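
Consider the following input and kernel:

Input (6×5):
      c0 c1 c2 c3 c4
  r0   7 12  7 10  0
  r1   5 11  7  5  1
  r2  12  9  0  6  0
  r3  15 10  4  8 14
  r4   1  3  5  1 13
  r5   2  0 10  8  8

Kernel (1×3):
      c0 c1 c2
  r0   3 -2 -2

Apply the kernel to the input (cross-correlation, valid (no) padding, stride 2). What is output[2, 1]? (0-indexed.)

-13

The receptive field on the input at this output position is [5 1 13]. Elementwise product with the kernel and sum: 5·3 + 1·-2 + 13·-2.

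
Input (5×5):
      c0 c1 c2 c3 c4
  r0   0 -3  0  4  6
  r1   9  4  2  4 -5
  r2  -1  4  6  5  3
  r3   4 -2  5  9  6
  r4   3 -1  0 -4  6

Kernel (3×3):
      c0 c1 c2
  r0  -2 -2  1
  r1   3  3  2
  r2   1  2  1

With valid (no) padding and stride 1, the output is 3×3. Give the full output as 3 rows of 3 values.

Output[0,0]: The receptive field on the input at this output position is [0 -3 0 / 9 4 2 / -1 4 6]. Elementwise product with the kernel and sum: 0·-2 + -3·-2 + 0·1 + 9·3 + 4·3 + 2·2 + -1·1 + 4·2 + 6·1.
Output[0,1]: The receptive field on the input at this output position is [-3 0 4 / 4 2 4 / 4 6 5]. Elementwise product with the kernel and sum: -3·-2 + 0·-2 + 4·1 + 4·3 + 2·3 + 4·2 + 4·1 + 6·2 + 5·1.

62 57 25
2 49 51
17 7 33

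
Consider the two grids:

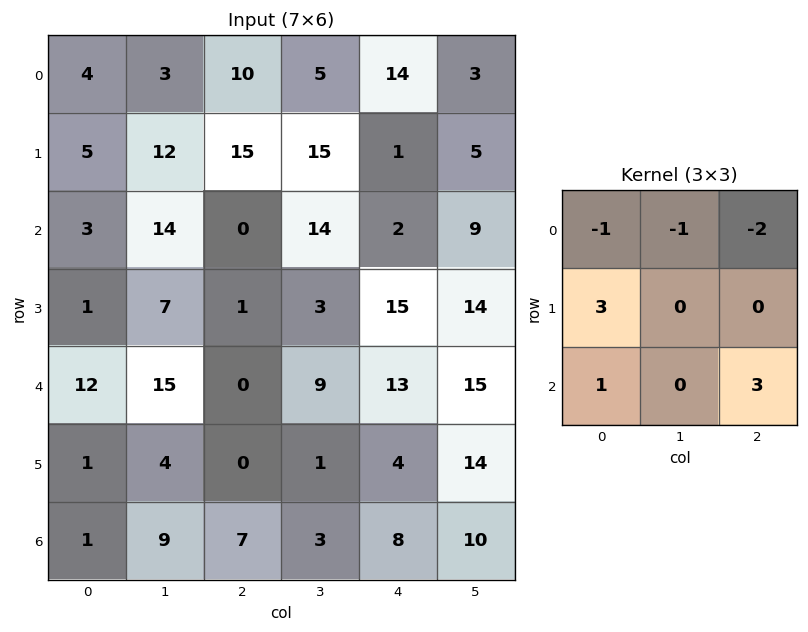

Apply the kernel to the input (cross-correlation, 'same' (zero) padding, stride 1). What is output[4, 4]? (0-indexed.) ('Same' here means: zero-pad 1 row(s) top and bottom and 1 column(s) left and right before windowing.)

The receptive field on the zero-padded input at this output position is [3 15 14 / 9 13 15 / 1 4 14]. Elementwise product with the kernel and sum: 3·-1 + 15·-1 + 14·-2 + 9·3 + 1·1 + 14·3.

24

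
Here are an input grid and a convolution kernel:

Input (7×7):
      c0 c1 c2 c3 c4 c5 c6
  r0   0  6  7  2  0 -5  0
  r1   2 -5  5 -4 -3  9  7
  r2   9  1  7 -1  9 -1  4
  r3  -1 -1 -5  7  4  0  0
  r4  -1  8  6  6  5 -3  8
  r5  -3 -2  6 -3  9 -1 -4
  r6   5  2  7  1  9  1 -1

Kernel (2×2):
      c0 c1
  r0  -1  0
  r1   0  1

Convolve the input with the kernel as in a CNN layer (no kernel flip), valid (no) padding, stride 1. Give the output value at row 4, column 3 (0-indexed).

The receptive field on the input at this output position is [6 5 / -3 9]. Elementwise product with the kernel and sum: 6·-1 + 9·1.

3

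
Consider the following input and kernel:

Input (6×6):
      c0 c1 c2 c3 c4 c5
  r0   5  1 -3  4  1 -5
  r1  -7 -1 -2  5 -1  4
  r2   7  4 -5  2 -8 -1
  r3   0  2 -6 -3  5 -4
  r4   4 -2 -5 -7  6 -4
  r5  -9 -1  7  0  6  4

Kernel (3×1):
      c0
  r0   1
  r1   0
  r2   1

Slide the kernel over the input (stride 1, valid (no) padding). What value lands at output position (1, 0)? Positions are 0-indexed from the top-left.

The receptive field on the input at this output position is [-7 / 7 / 0]. Elementwise product with the kernel and sum: -7·1 + 0·1.

-7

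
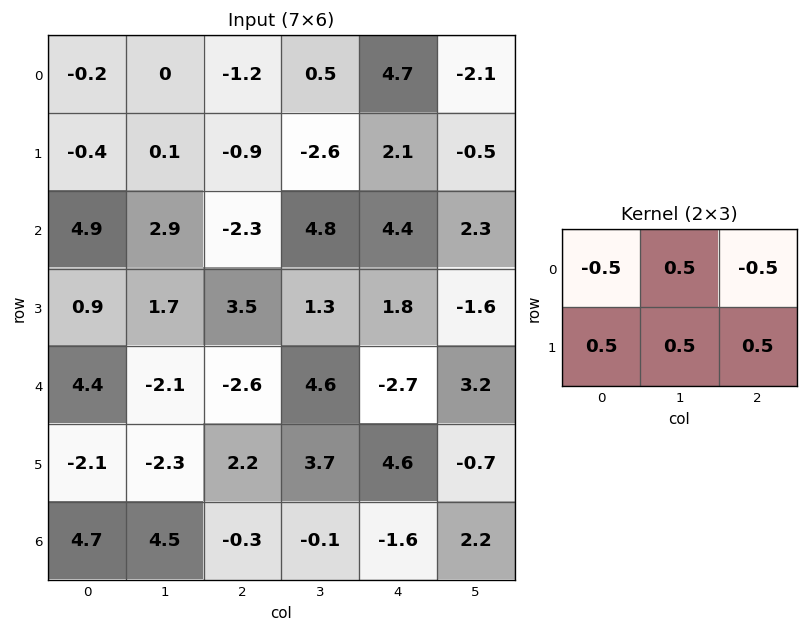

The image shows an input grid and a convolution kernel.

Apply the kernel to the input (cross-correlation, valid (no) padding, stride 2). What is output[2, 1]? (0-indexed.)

10.2

The receptive field on the input at this output position is [-2.6 4.6 -2.7 / 2.2 3.7 4.6]. Elementwise product with the kernel and sum: -2.6·-0.5 + 4.6·0.5 + -2.7·-0.5 + 2.2·0.5 + 3.7·0.5 + 4.6·0.5.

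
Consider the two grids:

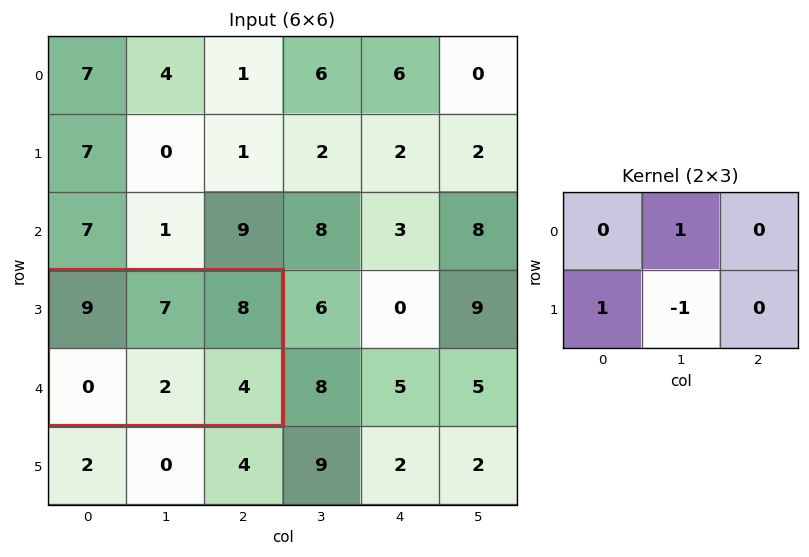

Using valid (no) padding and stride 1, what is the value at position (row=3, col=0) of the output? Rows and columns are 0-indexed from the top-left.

5

The receptive field on the input at this output position is [9 7 8 / 0 2 4]. Elementwise product with the kernel and sum: 7·1 + 0·1 + 2·-1.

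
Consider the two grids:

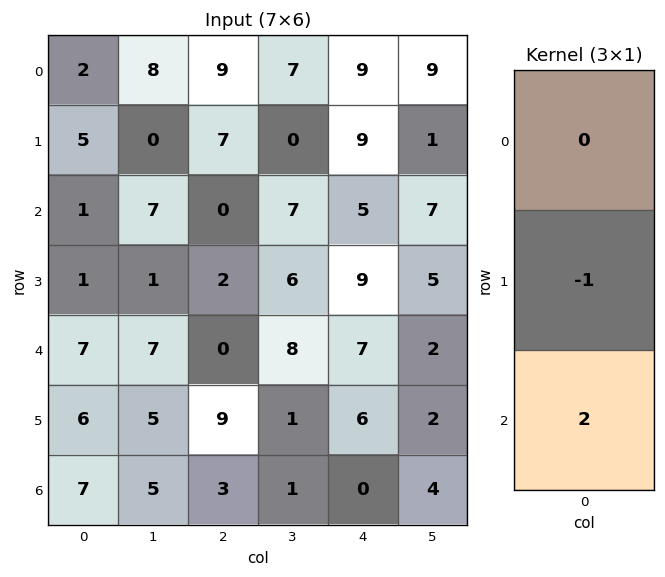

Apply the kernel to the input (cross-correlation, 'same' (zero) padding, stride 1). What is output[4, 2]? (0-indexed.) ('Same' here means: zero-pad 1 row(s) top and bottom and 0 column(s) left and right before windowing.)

The receptive field on the zero-padded input at this output position is [2 / 0 / 9]. Elementwise product with the kernel and sum: 0·-1 + 9·2.

18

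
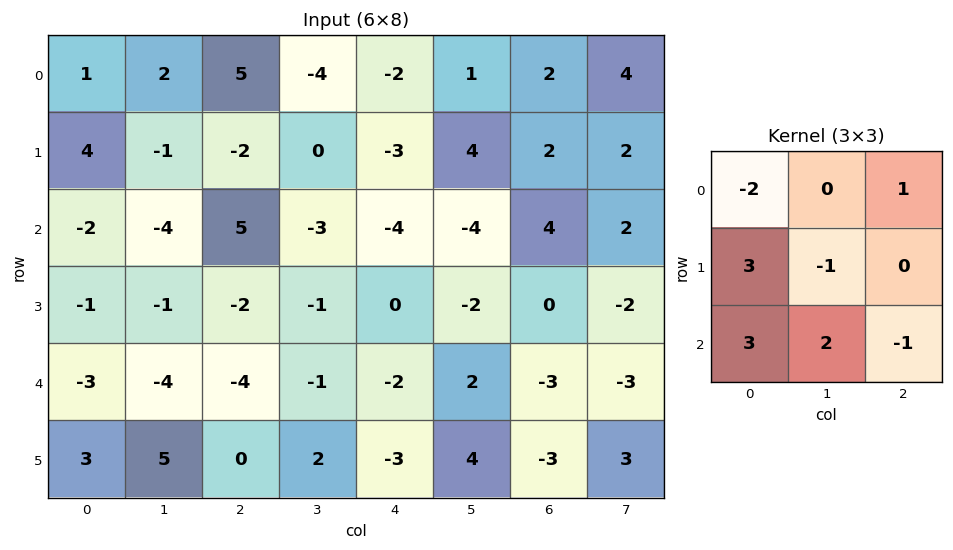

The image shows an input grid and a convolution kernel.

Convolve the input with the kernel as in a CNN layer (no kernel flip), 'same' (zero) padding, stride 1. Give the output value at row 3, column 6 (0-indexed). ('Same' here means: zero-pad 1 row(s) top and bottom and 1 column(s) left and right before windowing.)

The receptive field on the zero-padded input at this output position is [-4 4 2 / -2 0 -2 / 2 -3 -3]. Elementwise product with the kernel and sum: -4·-2 + 2·1 + -2·3 + 0·-1 + 2·3 + -3·2 + -3·-1.

7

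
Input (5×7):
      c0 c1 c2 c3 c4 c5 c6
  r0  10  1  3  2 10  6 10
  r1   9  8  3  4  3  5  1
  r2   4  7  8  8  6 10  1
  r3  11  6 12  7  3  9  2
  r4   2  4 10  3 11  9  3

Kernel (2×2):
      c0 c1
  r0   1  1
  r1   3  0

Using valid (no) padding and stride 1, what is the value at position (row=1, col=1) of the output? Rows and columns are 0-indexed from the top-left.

The receptive field on the input at this output position is [8 3 / 7 8]. Elementwise product with the kernel and sum: 8·1 + 3·1 + 7·3.

32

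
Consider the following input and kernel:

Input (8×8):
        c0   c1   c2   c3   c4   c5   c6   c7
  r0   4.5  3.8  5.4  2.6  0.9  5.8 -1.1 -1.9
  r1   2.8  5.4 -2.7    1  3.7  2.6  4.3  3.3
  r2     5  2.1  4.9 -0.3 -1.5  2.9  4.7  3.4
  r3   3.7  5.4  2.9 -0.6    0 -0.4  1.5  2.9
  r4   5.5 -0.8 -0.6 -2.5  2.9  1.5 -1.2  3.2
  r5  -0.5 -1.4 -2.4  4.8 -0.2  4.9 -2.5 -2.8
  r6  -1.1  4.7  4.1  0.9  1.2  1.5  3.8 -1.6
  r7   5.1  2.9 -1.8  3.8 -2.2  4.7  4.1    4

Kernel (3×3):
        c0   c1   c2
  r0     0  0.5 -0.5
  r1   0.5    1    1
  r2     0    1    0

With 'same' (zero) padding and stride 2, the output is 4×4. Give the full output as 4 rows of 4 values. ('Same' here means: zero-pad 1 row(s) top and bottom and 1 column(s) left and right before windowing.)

11.1 7.2 11.7 4.2
9.5 6.7 1.8 11.55
3.35 -4.15 3.15 -0.45
9.15 1.95 -1.6 7.2

Output[0,0]: The receptive field on the zero-padded input at this output position is [0 0 0 / 0 4.5 3.8 / 0 2.8 5.4]. Elementwise product with the kernel and sum: 0·0.5 + 0·-0.5 + 0·0.5 + 4.5·1 + 3.8·1 + 2.8·1.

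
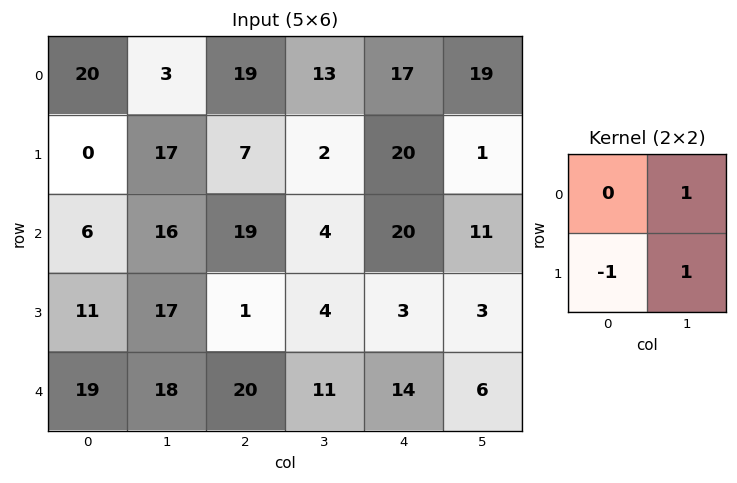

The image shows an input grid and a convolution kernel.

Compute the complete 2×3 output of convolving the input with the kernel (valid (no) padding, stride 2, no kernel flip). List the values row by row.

20 8 0
22 7 11

Output[0,0]: The receptive field on the input at this output position is [20 3 / 0 17]. Elementwise product with the kernel and sum: 3·1 + 0·-1 + 17·1.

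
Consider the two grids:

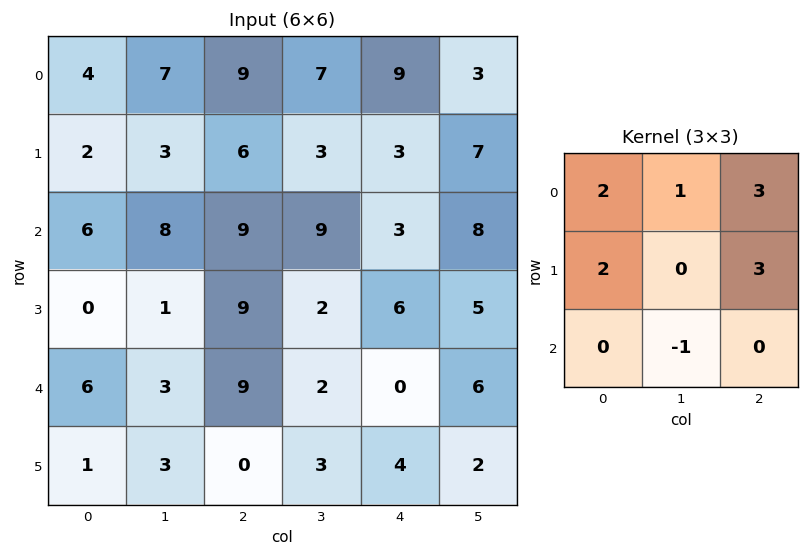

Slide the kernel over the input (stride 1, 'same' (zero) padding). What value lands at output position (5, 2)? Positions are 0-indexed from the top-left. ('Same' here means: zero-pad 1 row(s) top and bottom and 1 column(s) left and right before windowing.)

36

The receptive field on the zero-padded input at this output position is [3 9 2 / 3 0 3 / 0 0 0]. Elementwise product with the kernel and sum: 3·2 + 9·1 + 2·3 + 3·2 + 3·3 + 0·-1.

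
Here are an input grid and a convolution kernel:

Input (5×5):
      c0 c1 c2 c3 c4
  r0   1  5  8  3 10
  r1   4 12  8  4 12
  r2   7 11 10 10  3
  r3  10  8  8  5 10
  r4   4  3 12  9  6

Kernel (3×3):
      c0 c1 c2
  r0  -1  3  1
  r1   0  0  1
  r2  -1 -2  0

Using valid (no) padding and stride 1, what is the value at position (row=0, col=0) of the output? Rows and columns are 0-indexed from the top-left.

The receptive field on the input at this output position is [1 5 8 / 4 12 8 / 7 11 10]. Elementwise product with the kernel and sum: 1·-1 + 5·3 + 8·1 + 8·1 + 7·-1 + 11·-2.

1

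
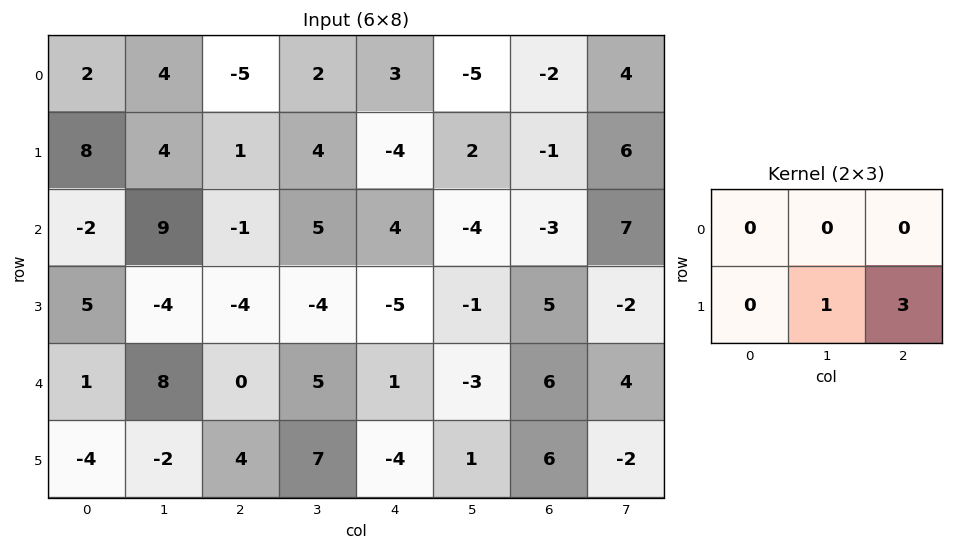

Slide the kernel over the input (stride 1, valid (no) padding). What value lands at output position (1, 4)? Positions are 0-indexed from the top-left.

The receptive field on the input at this output position is [-4 2 -1 / 4 -4 -3]. Elementwise product with the kernel and sum: -4·1 + -3·3.

-13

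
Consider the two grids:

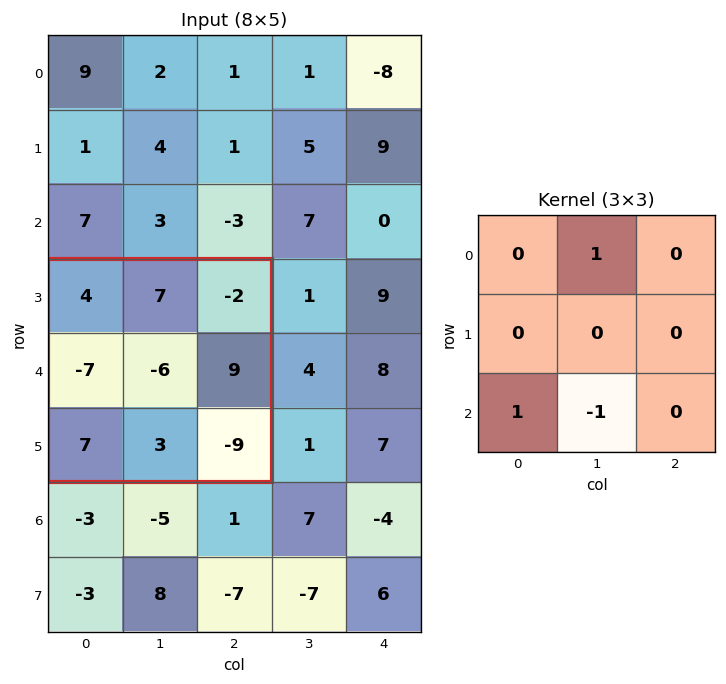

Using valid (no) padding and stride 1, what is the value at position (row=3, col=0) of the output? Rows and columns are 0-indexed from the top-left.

11

The receptive field on the input at this output position is [4 7 -2 / -7 -6 9 / 7 3 -9]. Elementwise product with the kernel and sum: 7·1 + 7·1 + 3·-1.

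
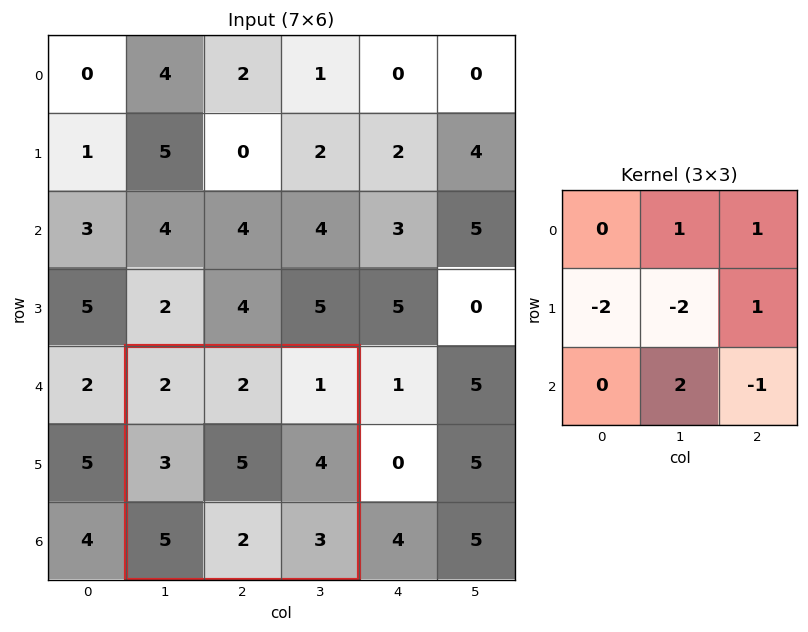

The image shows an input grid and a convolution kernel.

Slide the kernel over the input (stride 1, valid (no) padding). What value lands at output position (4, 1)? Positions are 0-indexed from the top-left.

-8

The receptive field on the input at this output position is [2 2 1 / 3 5 4 / 5 2 3]. Elementwise product with the kernel and sum: 2·1 + 1·1 + 3·-2 + 5·-2 + 4·1 + 2·2 + 3·-1.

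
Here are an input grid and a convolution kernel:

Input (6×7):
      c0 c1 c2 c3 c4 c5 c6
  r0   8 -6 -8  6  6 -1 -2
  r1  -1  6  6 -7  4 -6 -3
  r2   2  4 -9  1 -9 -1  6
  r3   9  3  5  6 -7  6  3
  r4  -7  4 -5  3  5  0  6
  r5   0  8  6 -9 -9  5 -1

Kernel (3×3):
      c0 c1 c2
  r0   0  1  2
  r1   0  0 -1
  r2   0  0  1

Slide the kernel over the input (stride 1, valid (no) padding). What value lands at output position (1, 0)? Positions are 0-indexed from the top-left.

The receptive field on the input at this output position is [-1 6 6 / 2 4 -9 / 9 3 5]. Elementwise product with the kernel and sum: 6·1 + 6·2 + -9·-1 + 5·1.

32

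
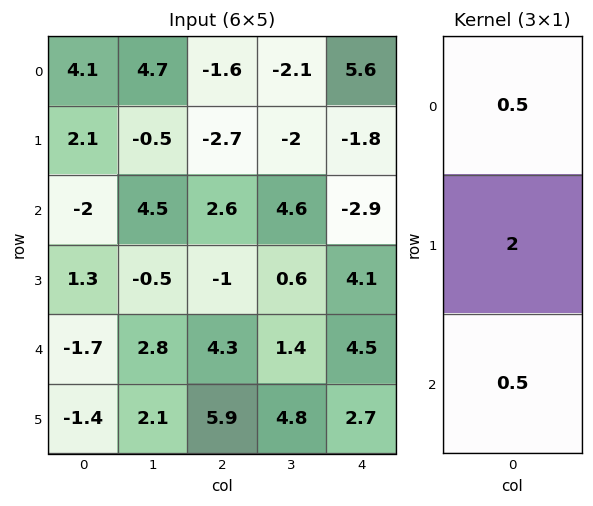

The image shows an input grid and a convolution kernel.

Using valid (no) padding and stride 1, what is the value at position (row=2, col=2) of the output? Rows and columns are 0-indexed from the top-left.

The receptive field on the input at this output position is [2.6 / -1 / 4.3]. Elementwise product with the kernel and sum: 2.6·0.5 + -1·2 + 4.3·0.5.

1.45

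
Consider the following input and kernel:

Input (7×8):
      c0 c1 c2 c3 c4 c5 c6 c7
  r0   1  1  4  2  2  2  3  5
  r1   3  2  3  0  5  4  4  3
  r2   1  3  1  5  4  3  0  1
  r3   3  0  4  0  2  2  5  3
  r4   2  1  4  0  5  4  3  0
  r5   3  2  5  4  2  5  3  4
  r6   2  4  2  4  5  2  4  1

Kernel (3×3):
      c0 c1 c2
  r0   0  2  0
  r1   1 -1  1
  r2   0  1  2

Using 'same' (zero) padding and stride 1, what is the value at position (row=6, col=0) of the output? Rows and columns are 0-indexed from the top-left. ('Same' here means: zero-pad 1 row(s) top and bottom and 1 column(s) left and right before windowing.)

8

The receptive field on the zero-padded input at this output position is [0 3 2 / 0 2 4 / 0 0 0]. Elementwise product with the kernel and sum: 3·2 + 0·1 + 2·-1 + 4·1 + 0·1 + 0·2.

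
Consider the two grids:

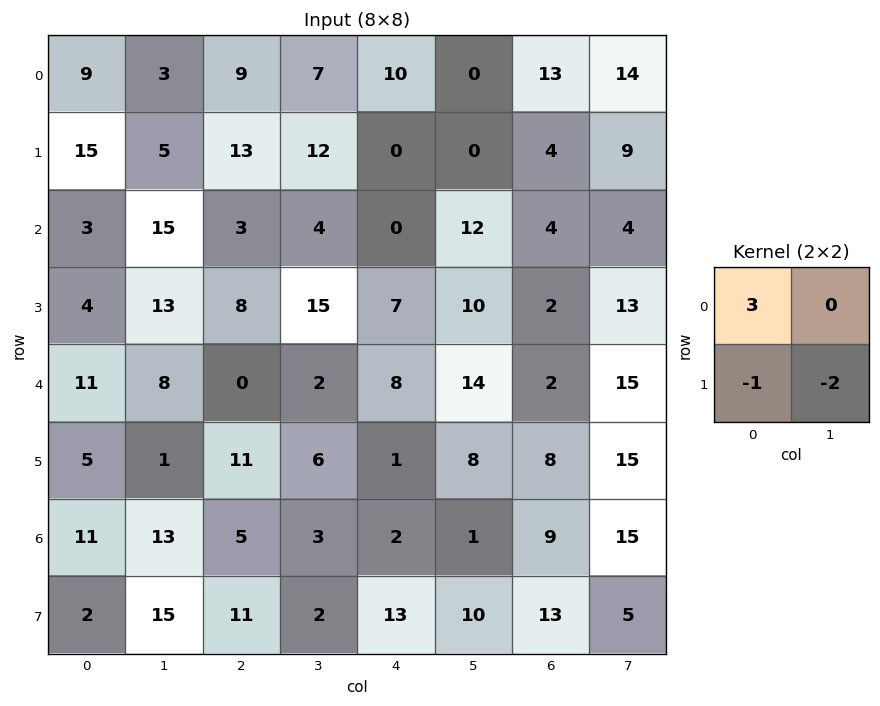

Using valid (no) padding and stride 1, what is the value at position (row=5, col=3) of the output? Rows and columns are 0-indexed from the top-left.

11

The receptive field on the input at this output position is [6 1 / 3 2]. Elementwise product with the kernel and sum: 6·3 + 3·-1 + 2·-2.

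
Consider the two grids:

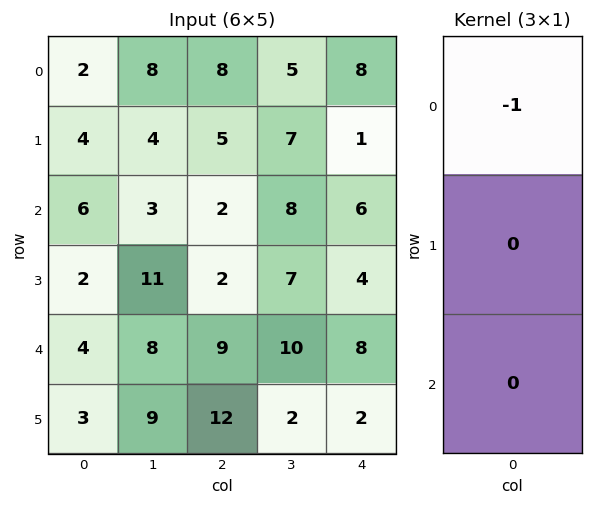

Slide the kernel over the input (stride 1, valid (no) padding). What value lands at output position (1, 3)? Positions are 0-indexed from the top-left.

The receptive field on the input at this output position is [7 / 8 / 7]. Elementwise product with the kernel and sum: 7·-1.

-7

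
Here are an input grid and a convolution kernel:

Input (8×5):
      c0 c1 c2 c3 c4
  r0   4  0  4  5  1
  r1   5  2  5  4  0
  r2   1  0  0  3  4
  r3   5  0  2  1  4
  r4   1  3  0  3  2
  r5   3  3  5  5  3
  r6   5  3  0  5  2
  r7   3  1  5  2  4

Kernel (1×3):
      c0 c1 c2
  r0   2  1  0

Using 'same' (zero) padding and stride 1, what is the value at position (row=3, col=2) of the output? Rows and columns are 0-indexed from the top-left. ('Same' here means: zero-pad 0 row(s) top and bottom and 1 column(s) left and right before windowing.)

2

The receptive field on the zero-padded input at this output position is [0 2 1]. Elementwise product with the kernel and sum: 0·2 + 2·1.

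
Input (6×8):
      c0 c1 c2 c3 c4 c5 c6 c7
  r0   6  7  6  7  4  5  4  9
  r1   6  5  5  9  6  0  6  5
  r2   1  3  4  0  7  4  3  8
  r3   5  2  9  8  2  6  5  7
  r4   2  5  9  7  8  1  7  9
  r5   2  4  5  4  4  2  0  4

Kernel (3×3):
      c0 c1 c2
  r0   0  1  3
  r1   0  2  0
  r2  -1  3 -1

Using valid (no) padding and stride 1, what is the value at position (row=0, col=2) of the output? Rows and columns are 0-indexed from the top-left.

The receptive field on the input at this output position is [6 7 4 / 5 9 6 / 4 0 7]. Elementwise product with the kernel and sum: 7·1 + 4·3 + 9·2 + 4·-1 + 0·3 + 7·-1.

26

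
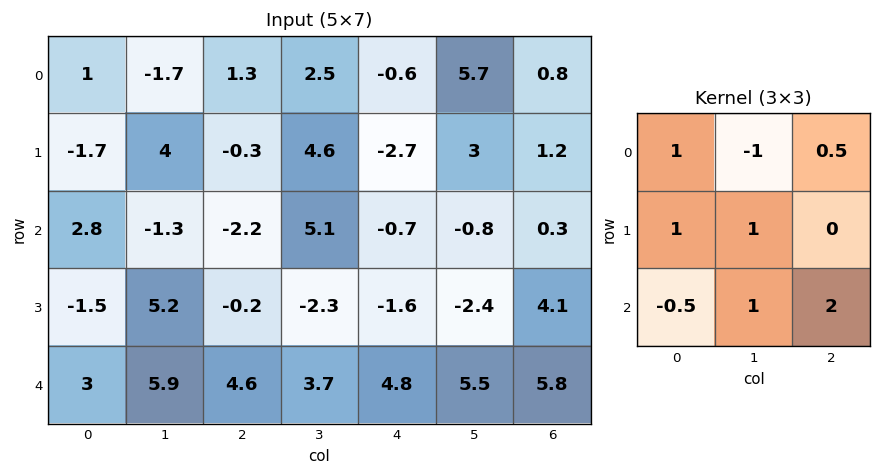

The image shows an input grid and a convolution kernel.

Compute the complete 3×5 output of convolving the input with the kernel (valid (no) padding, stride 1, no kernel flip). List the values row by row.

-1.45 10.6 7.6 3 -5.45
1.2 -4.3 -8.75 7.95 0
20.3 17.5 0.85 15.45 10.95

Output[0,0]: The receptive field on the input at this output position is [1 -1.7 1.3 / -1.7 4 -0.3 / 2.8 -1.3 -2.2]. Elementwise product with the kernel and sum: 1·1 + -1.7·-1 + 1.3·0.5 + -1.7·1 + 4·1 + 2.8·-0.5 + -1.3·1 + -2.2·2.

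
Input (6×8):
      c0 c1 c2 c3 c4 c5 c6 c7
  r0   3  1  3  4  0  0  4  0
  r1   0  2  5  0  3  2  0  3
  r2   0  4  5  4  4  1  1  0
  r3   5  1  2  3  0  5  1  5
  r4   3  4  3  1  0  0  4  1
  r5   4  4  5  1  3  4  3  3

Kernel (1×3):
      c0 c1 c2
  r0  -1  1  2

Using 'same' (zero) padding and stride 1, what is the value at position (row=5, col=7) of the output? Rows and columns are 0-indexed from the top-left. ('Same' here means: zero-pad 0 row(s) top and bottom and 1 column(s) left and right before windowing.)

The receptive field on the zero-padded input at this output position is [3 3 0]. Elementwise product with the kernel and sum: 3·-1 + 3·1 + 0·2.

0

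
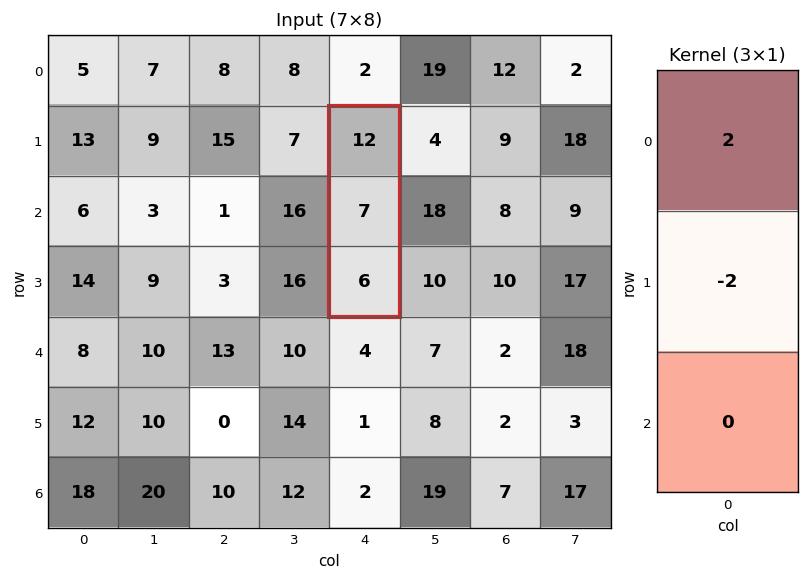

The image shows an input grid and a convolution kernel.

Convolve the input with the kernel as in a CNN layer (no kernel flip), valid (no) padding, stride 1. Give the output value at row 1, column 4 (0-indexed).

10

The receptive field on the input at this output position is [12 / 7 / 6]. Elementwise product with the kernel and sum: 12·2 + 7·-2.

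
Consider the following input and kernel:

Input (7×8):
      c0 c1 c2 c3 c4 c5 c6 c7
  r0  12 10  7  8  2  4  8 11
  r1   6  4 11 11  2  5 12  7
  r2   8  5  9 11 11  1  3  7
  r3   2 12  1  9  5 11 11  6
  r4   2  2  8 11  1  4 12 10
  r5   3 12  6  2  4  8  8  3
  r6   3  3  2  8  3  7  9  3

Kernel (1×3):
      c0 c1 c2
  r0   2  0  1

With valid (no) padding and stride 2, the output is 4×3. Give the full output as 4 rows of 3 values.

Output[0,0]: The receptive field on the input at this output position is [12 10 7]. Elementwise product with the kernel and sum: 12·2 + 7·1.
Output[0,1]: The receptive field on the input at this output position is [7 8 2]. Elementwise product with the kernel and sum: 7·2 + 2·1.

31 16 12
25 29 25
12 17 14
8 7 15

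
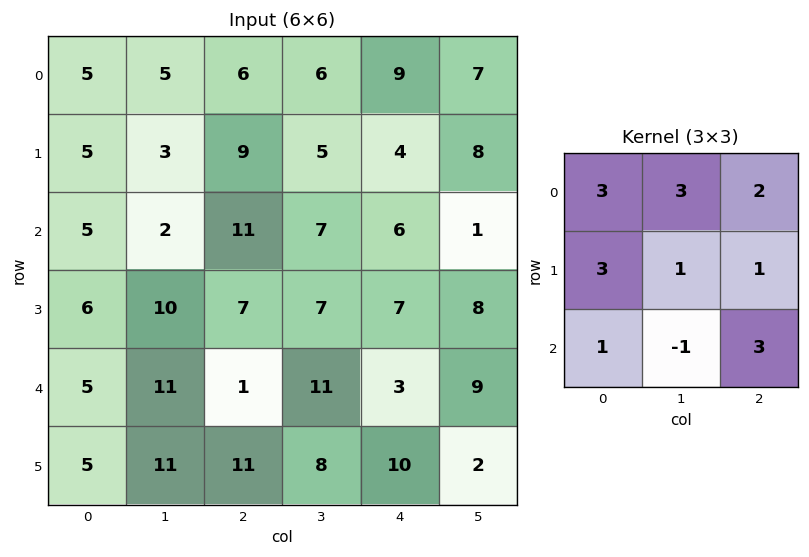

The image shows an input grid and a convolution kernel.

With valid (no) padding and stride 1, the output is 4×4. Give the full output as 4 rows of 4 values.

105 80 112 90
87 94 117 95
75 140 100 112
116 134 106 107

Output[0,0]: The receptive field on the input at this output position is [5 5 6 / 5 3 9 / 5 2 11]. Elementwise product with the kernel and sum: 5·3 + 5·3 + 6·2 + 5·3 + 3·1 + 9·1 + 5·1 + 2·-1 + 11·3.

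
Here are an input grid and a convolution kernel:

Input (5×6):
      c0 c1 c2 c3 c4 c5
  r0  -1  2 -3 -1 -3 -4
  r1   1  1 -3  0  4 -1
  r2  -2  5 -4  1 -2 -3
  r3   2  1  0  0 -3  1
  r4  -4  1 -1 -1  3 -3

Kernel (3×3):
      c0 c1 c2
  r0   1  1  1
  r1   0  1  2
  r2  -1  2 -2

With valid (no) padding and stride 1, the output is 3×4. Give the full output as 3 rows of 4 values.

13 -20 11 -5
-4 -5 4 -13
8 1 -18 8

Output[0,0]: The receptive field on the input at this output position is [-1 2 -3 / 1 1 -3 / -2 5 -4]. Elementwise product with the kernel and sum: -1·1 + 2·1 + -3·1 + 1·1 + -3·2 + -2·-1 + 5·2 + -4·-2.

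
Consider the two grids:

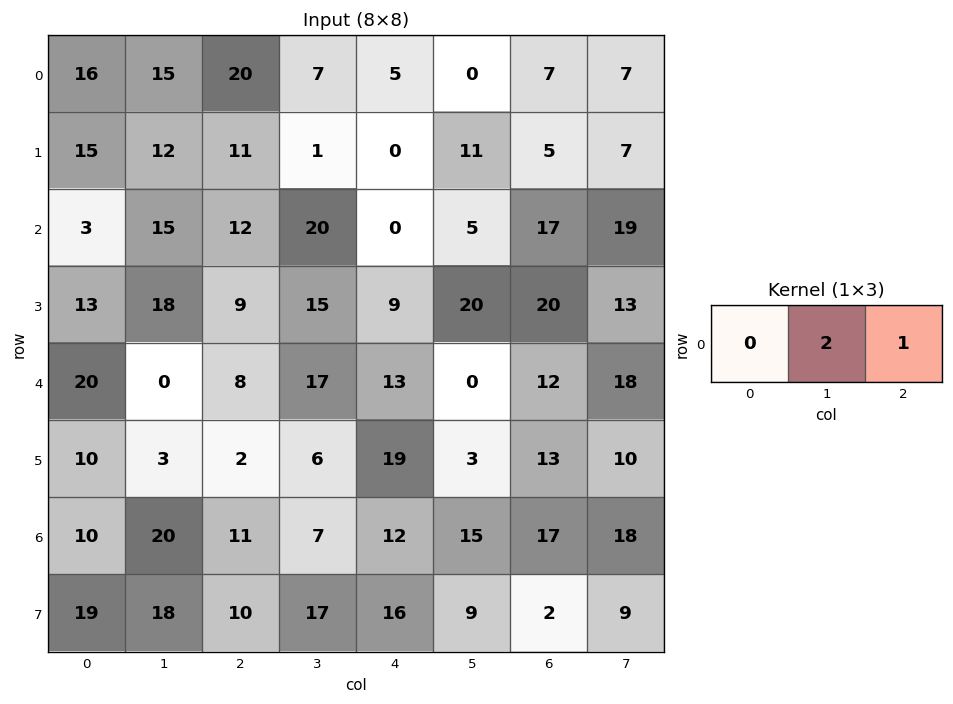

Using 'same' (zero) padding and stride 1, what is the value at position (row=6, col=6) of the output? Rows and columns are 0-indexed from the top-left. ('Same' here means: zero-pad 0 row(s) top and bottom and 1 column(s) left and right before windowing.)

52

The receptive field on the zero-padded input at this output position is [15 17 18]. Elementwise product with the kernel and sum: 17·2 + 18·1.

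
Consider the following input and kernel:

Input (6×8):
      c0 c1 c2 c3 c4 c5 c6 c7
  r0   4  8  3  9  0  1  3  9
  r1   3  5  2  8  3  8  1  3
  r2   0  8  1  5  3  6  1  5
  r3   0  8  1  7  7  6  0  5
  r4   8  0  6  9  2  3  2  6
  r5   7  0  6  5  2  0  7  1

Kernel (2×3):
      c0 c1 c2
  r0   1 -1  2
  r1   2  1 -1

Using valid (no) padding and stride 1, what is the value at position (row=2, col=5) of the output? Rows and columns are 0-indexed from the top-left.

The receptive field on the input at this output position is [6 1 5 / 6 0 5]. Elementwise product with the kernel and sum: 6·1 + 1·-1 + 5·2 + 6·2 + 0·1 + 5·-1.

22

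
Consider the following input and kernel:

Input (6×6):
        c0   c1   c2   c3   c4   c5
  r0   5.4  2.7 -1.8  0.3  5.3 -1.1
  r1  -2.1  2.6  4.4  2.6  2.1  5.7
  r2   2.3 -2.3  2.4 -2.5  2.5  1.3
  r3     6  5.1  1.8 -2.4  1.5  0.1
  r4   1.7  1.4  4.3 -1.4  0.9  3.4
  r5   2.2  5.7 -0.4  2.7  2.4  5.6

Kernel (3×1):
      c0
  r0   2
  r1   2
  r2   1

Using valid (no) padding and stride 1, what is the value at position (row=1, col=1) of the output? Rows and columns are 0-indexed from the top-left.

The receptive field on the input at this output position is [2.6 / -2.3 / 5.1]. Elementwise product with the kernel and sum: 2.6·2 + -2.3·2 + 5.1·1.

5.7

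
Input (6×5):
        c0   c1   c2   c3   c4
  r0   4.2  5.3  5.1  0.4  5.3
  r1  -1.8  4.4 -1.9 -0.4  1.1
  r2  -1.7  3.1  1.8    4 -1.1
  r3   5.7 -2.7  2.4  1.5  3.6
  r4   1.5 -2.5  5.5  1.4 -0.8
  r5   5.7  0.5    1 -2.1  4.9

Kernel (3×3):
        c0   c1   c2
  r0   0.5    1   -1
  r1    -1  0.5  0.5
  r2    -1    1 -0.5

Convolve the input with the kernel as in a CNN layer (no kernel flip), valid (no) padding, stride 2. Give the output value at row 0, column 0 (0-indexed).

9.25

The receptive field on the input at this output position is [4.2 5.3 5.1 / -1.8 4.4 -1.9 / -1.7 3.1 1.8]. Elementwise product with the kernel and sum: 4.2·0.5 + 5.3·1 + 5.1·-1 + -1.8·-1 + 4.4·0.5 + -1.9·0.5 + -1.7·-1 + 3.1·1 + 1.8·-0.5.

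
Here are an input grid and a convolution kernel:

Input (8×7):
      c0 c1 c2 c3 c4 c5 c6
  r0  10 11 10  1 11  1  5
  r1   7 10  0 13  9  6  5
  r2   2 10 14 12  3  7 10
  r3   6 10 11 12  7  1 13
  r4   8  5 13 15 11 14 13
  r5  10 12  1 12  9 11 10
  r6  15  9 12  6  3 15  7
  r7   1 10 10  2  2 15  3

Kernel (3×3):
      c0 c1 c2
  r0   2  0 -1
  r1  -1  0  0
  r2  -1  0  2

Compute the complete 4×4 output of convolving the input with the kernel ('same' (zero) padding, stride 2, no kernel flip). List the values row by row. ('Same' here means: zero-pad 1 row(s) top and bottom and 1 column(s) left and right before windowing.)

Output[0,0]: The receptive field on the zero-padded input at this output position is [0 0 0 / 0 10 11 / 0 7 10]. Elementwise product with the kernel and sum: 0·2 + 0·-1 + 0·-1 + 0·-1 + 10·2.

20 5 -2 -7
10 11 -2 4
14 15 18 -23
8 -3 35 -8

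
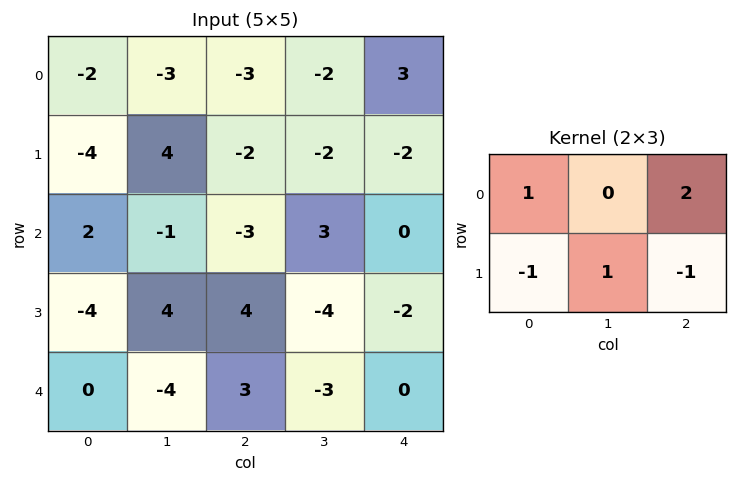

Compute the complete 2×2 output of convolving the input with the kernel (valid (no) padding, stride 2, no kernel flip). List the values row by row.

2 5
0 -9

Output[0,0]: The receptive field on the input at this output position is [-2 -3 -3 / -4 4 -2]. Elementwise product with the kernel and sum: -2·1 + -3·2 + -4·-1 + 4·1 + -2·-1.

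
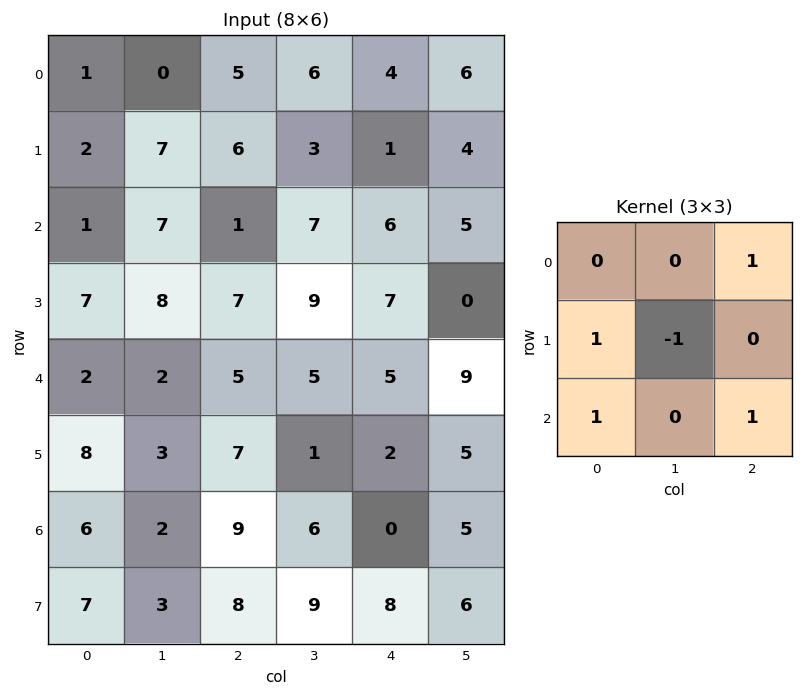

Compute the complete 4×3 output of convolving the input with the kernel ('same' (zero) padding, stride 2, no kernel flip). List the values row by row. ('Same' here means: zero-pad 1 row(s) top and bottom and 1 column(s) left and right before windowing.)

Output[0,0]: The receptive field on the zero-padded input at this output position is [0 0 0 / 0 1 0 / 0 2 7]. Elementwise product with the kernel and sum: 0·1 + 0·1 + 1·-1 + 0·1 + 7·1.

6 5 9
14 26 14
9 10 6
0 6 26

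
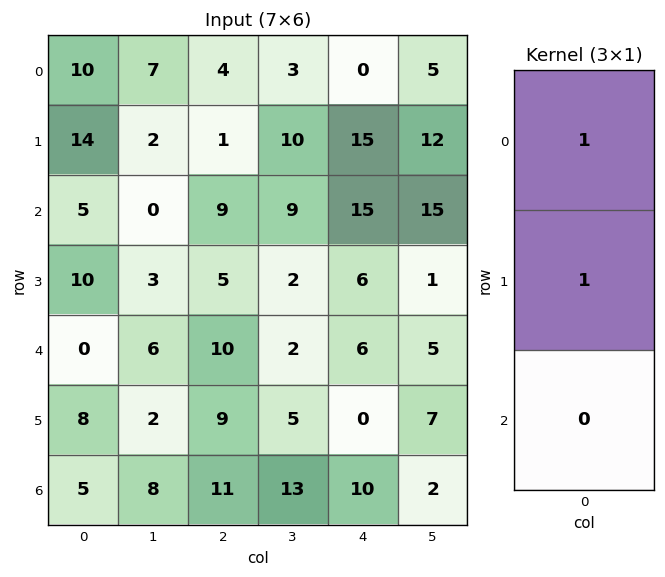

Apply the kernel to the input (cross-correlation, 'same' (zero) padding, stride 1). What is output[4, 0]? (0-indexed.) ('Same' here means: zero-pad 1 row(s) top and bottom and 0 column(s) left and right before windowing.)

10

The receptive field on the zero-padded input at this output position is [10 / 0 / 8]. Elementwise product with the kernel and sum: 10·1 + 0·1.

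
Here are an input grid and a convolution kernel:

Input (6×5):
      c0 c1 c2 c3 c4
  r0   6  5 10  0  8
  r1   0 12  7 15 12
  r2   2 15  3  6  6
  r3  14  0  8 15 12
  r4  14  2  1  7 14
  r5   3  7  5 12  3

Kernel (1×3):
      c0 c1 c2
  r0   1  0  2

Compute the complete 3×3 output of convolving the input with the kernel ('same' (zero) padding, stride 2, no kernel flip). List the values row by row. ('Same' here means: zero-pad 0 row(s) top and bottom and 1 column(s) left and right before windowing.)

Output[0,0]: The receptive field on the zero-padded input at this output position is [0 6 5]. Elementwise product with the kernel and sum: 0·1 + 5·2.

10 5 0
30 27 6
4 16 7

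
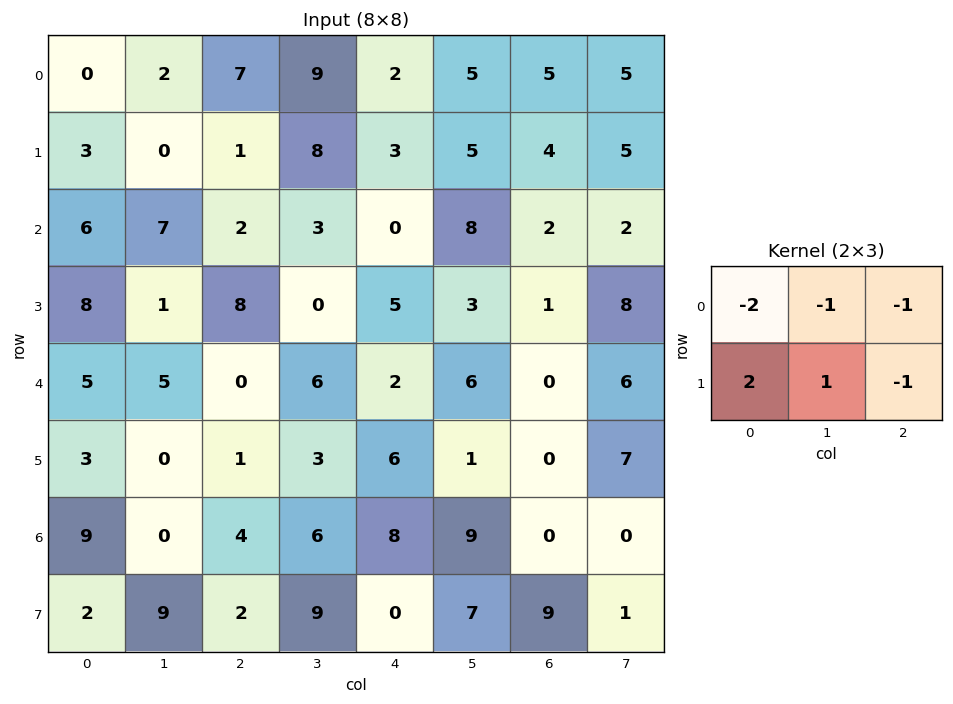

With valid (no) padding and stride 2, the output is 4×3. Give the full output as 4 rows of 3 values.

-4 -18 -7
-12 4 2
-10 -9 3
-11 -9 -27

Output[0,0]: The receptive field on the input at this output position is [0 2 7 / 3 0 1]. Elementwise product with the kernel and sum: 0·-2 + 2·-1 + 7·-1 + 3·2 + 0·1 + 1·-1.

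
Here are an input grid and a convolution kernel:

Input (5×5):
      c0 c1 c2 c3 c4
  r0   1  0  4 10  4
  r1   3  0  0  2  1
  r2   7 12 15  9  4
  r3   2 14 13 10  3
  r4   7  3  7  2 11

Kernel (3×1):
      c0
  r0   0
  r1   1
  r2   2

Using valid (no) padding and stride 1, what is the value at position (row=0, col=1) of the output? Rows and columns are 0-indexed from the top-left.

24

The receptive field on the input at this output position is [0 / 0 / 12]. Elementwise product with the kernel and sum: 0·1 + 12·2.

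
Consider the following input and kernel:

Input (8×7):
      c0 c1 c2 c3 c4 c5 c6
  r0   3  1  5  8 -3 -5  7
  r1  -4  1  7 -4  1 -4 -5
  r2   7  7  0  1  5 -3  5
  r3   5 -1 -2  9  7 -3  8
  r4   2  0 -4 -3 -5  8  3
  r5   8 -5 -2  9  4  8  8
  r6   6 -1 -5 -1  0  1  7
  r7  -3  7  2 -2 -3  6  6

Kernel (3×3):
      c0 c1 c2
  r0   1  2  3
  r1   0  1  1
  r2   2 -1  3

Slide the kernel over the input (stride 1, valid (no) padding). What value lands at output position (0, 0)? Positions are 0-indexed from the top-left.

The receptive field on the input at this output position is [3 1 5 / -4 1 7 / 7 7 0]. Elementwise product with the kernel and sum: 3·1 + 1·2 + 5·3 + 1·1 + 7·1 + 7·2 + 7·-1 + 0·3.

35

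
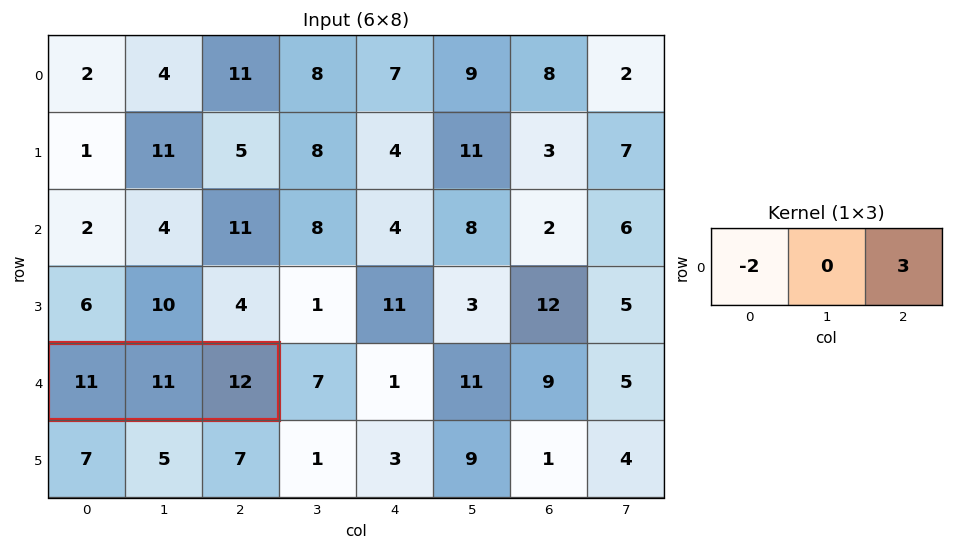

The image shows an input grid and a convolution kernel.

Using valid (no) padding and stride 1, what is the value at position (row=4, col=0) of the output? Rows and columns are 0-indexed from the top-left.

The receptive field on the input at this output position is [11 11 12]. Elementwise product with the kernel and sum: 11·-2 + 12·3.

14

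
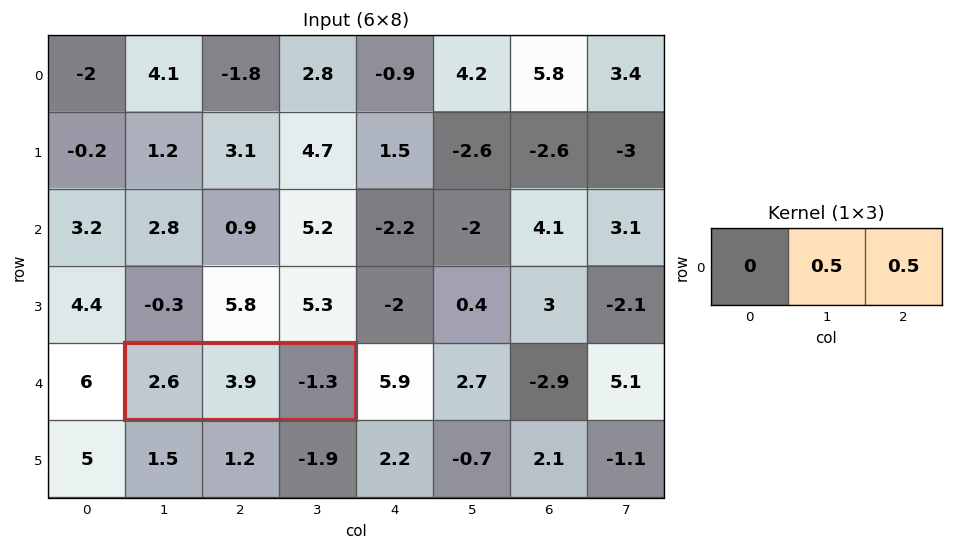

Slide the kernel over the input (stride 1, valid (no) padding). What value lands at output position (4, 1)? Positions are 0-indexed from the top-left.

1.3

The receptive field on the input at this output position is [2.6 3.9 -1.3]. Elementwise product with the kernel and sum: 3.9·0.5 + -1.3·0.5.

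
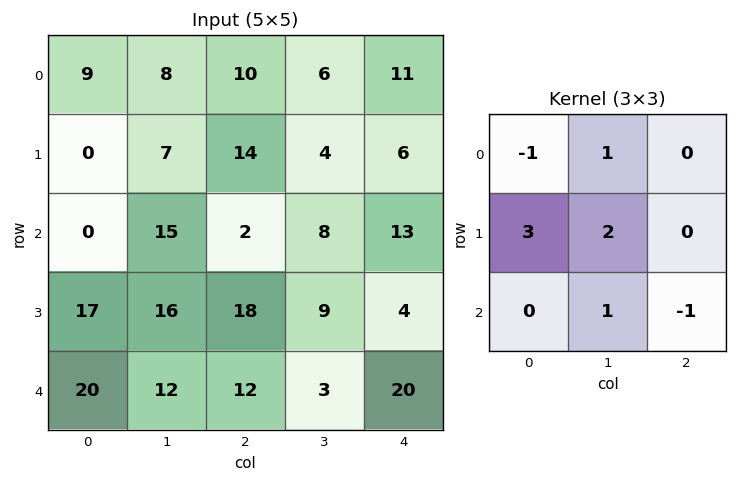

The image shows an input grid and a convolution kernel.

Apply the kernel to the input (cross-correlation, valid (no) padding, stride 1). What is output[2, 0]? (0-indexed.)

The receptive field on the input at this output position is [0 15 2 / 17 16 18 / 20 12 12]. Elementwise product with the kernel and sum: 0·-1 + 15·1 + 17·3 + 16·2 + 12·1 + 12·-1.

98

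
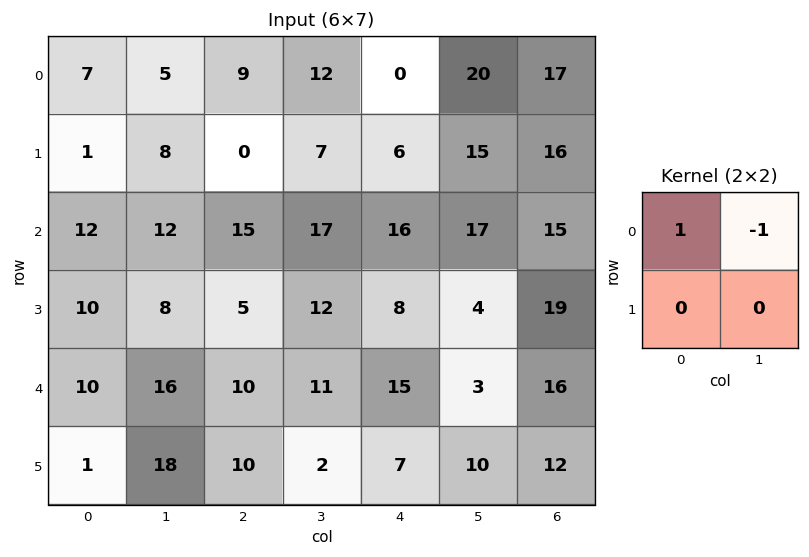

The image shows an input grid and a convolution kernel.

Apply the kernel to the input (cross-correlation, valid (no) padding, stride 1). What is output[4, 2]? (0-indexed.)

-1

The receptive field on the input at this output position is [10 11 / 10 2]. Elementwise product with the kernel and sum: 10·1 + 11·-1.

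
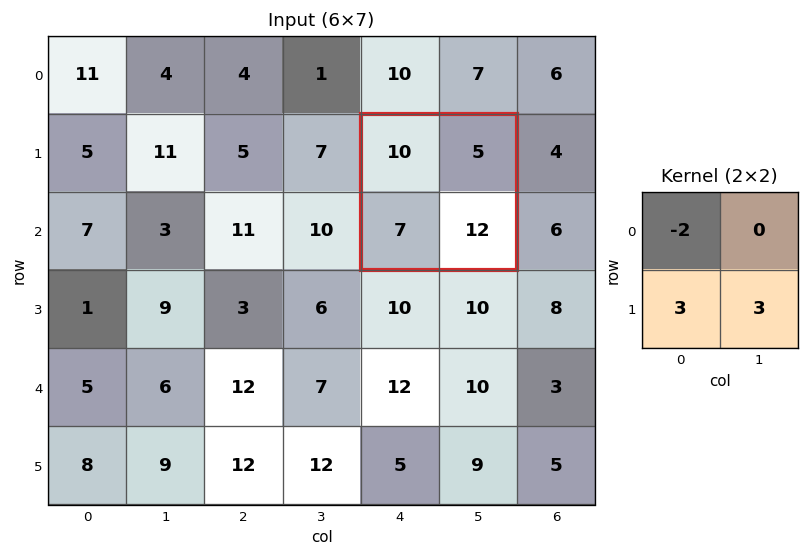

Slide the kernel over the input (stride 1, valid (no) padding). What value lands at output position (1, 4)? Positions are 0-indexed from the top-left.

The receptive field on the input at this output position is [10 5 / 7 12]. Elementwise product with the kernel and sum: 10·-2 + 7·3 + 12·3.

37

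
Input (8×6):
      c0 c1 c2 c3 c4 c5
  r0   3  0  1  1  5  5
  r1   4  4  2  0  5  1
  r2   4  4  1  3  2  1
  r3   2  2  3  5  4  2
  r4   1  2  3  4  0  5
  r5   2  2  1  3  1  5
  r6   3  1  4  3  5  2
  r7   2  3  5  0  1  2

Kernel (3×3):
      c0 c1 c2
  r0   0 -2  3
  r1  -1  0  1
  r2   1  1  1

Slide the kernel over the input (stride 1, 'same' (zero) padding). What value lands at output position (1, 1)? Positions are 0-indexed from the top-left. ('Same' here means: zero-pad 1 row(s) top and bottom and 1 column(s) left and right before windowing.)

The receptive field on the zero-padded input at this output position is [3 0 1 / 4 4 2 / 4 4 1]. Elementwise product with the kernel and sum: 0·-2 + 1·3 + 4·-1 + 2·1 + 4·1 + 4·1 + 1·1.

10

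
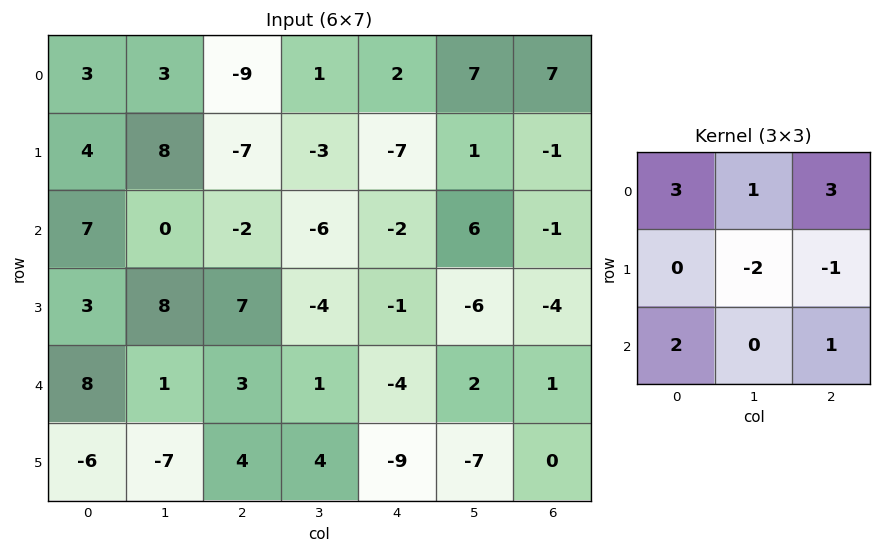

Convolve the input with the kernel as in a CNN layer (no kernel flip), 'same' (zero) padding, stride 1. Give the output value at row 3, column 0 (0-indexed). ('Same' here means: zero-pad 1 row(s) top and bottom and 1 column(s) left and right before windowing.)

The receptive field on the zero-padded input at this output position is [0 7 0 / 0 3 8 / 0 8 1]. Elementwise product with the kernel and sum: 0·3 + 7·1 + 0·3 + 3·-2 + 8·-1 + 0·2 + 1·1.

-6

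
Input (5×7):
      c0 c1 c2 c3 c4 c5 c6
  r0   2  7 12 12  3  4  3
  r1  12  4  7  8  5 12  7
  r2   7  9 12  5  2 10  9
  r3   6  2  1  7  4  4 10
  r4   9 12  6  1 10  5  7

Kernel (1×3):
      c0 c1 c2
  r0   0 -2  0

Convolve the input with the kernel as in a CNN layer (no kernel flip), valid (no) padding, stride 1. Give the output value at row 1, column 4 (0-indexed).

-24

The receptive field on the input at this output position is [5 12 7]. Elementwise product with the kernel and sum: 12·-2.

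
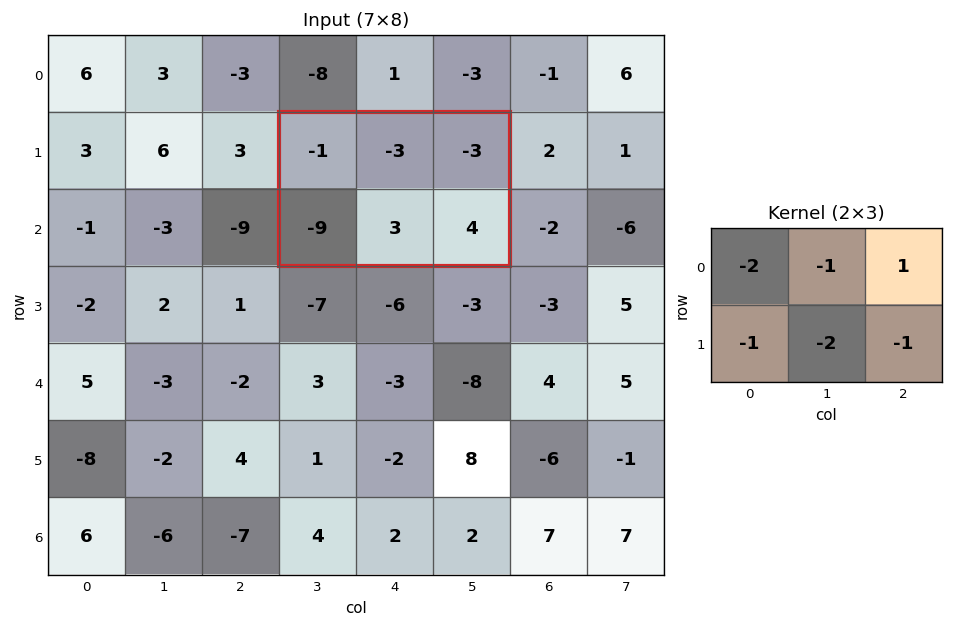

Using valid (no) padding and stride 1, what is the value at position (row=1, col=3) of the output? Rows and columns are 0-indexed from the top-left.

The receptive field on the input at this output position is [-1 -3 -3 / -9 3 4]. Elementwise product with the kernel and sum: -1·-2 + -3·-1 + -3·1 + -9·-1 + 3·-2 + 4·-1.

1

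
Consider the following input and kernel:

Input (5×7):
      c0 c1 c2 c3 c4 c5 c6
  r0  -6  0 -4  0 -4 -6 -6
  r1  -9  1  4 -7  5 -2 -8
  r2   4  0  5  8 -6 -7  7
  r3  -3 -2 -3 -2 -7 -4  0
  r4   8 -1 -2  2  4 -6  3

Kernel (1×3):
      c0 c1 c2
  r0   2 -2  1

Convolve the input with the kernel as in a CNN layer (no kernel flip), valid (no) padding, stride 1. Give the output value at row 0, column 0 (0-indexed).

The receptive field on the input at this output position is [-6 0 -4]. Elementwise product with the kernel and sum: -6·2 + 0·-2 + -4·1.

-16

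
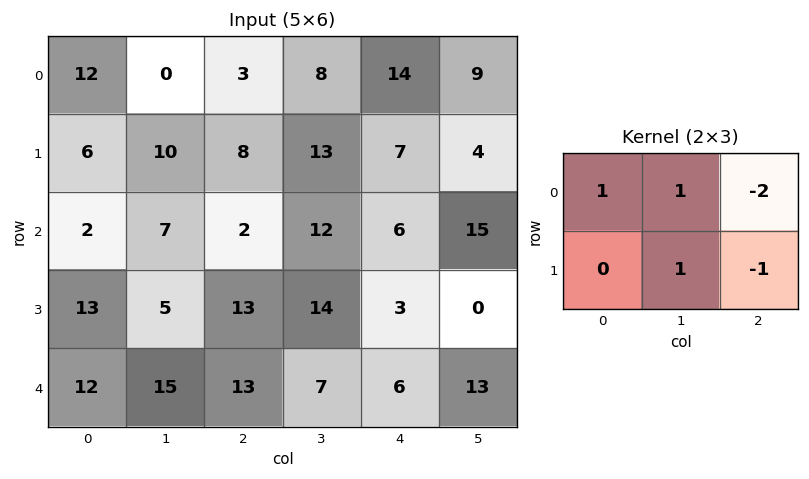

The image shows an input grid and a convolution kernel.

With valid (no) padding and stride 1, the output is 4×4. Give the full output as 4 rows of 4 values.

8 -18 -11 7
5 -18 13 3
-3 -16 13 -9
-6 -4 22 10

Output[0,0]: The receptive field on the input at this output position is [12 0 3 / 6 10 8]. Elementwise product with the kernel and sum: 12·1 + 0·1 + 3·-2 + 10·1 + 8·-1.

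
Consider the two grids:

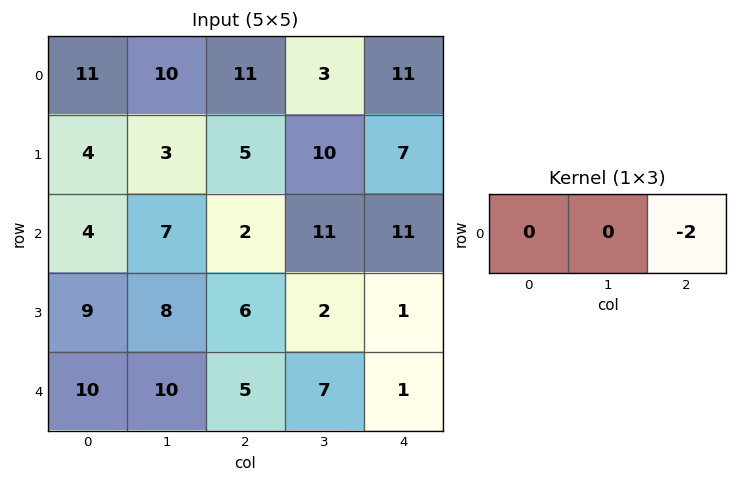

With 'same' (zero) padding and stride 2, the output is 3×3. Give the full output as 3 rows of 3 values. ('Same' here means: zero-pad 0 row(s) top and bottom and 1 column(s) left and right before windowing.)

Output[0,0]: The receptive field on the zero-padded input at this output position is [0 11 10]. Elementwise product with the kernel and sum: 10·-2.

-20 -6 0
-14 -22 0
-20 -14 0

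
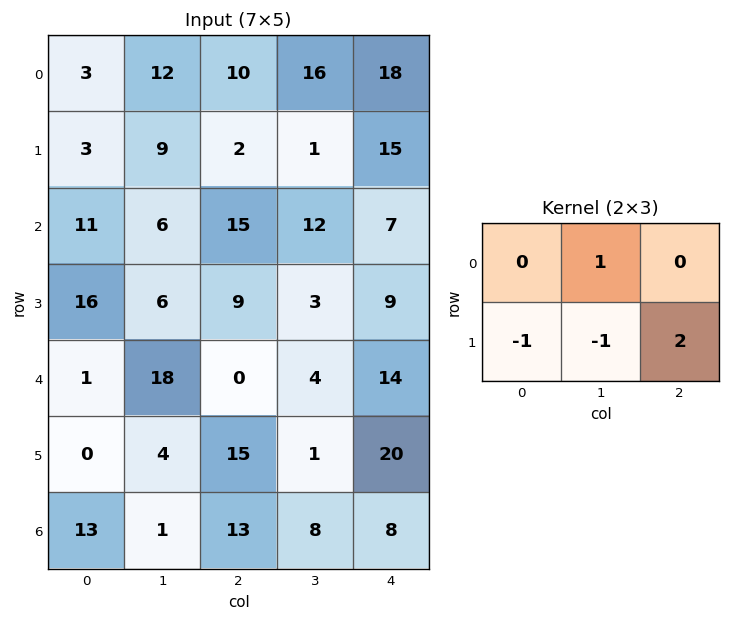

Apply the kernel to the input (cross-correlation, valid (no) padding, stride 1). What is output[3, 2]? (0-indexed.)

The receptive field on the input at this output position is [9 3 9 / 0 4 14]. Elementwise product with the kernel and sum: 3·1 + 0·-1 + 4·-1 + 14·2.

27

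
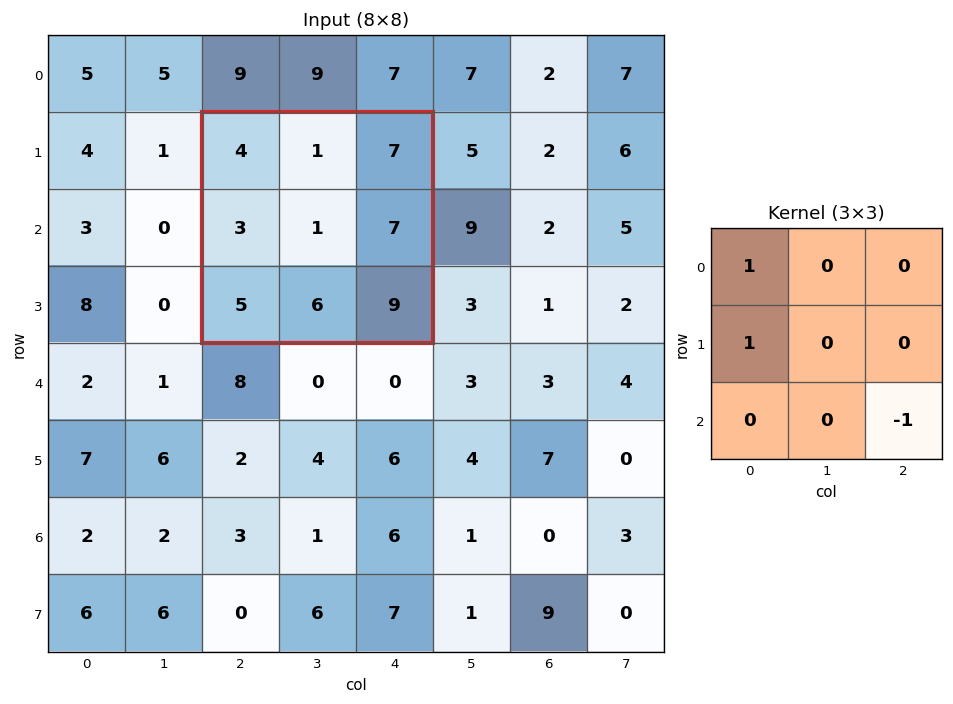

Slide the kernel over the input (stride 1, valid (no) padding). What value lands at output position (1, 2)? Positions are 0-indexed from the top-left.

The receptive field on the input at this output position is [4 1 7 / 3 1 7 / 5 6 9]. Elementwise product with the kernel and sum: 4·1 + 3·1 + 9·-1.

-2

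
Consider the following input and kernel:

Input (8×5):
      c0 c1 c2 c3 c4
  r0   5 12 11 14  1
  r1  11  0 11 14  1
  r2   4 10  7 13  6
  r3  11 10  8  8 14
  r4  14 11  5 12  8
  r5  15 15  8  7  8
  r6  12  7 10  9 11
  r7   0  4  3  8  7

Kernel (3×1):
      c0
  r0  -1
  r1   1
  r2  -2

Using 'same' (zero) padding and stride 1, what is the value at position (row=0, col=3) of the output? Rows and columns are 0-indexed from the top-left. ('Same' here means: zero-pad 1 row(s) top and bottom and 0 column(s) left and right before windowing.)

The receptive field on the zero-padded input at this output position is [0 / 14 / 14]. Elementwise product with the kernel and sum: 0·-1 + 14·1 + 14·-2.

-14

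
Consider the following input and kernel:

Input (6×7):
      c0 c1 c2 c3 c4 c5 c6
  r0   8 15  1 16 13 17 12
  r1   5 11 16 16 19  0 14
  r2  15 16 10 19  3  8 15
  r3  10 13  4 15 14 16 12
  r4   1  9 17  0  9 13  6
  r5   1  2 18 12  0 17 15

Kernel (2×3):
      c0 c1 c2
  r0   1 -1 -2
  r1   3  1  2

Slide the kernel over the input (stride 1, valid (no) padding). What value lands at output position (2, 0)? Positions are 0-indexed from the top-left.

30

The receptive field on the input at this output position is [15 16 10 / 10 13 4]. Elementwise product with the kernel and sum: 15·1 + 16·-1 + 10·-2 + 10·3 + 13·1 + 4·2.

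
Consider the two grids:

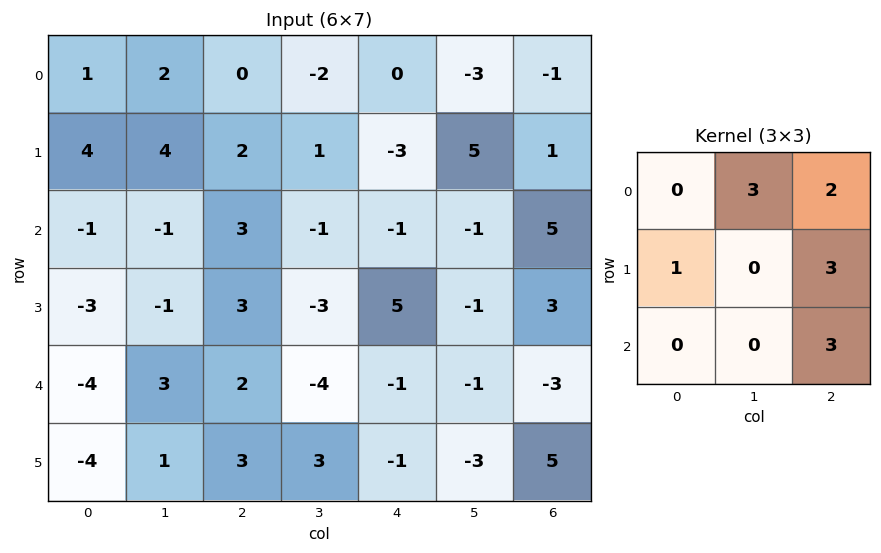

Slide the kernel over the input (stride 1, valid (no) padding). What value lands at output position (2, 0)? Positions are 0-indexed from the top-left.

The receptive field on the input at this output position is [-1 -1 3 / -3 -1 3 / -4 3 2]. Elementwise product with the kernel and sum: -1·3 + 3·2 + -3·1 + 3·3 + 2·3.

15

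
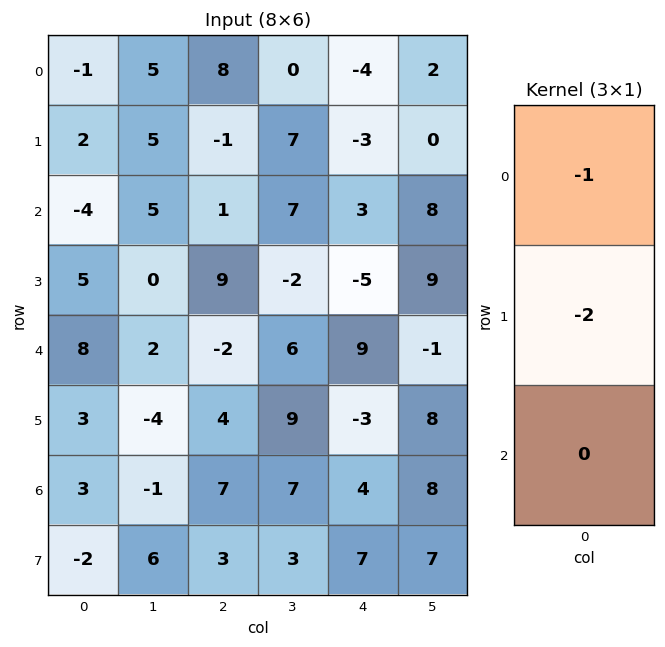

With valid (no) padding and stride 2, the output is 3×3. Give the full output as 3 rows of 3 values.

Output[0,0]: The receptive field on the input at this output position is [-1 / 2 / -4]. Elementwise product with the kernel and sum: -1·-1 + 2·-2.

-3 -6 10
-6 -19 7
-14 -6 -3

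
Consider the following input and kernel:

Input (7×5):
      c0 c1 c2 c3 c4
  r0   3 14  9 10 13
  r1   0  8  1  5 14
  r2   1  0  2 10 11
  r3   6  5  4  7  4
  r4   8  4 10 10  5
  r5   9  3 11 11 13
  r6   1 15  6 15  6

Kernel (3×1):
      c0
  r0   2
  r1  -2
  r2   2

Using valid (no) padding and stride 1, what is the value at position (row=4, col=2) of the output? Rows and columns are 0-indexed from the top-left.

The receptive field on the input at this output position is [10 / 11 / 6]. Elementwise product with the kernel and sum: 10·2 + 11·-2 + 6·2.

10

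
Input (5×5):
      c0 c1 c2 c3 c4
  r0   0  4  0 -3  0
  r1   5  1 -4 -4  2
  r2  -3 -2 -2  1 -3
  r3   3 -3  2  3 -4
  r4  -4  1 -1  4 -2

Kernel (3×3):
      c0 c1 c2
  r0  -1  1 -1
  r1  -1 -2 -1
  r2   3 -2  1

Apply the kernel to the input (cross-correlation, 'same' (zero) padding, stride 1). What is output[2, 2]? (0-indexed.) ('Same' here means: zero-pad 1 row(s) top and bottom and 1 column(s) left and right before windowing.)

-6

The receptive field on the zero-padded input at this output position is [1 -4 -4 / -2 -2 1 / -3 2 3]. Elementwise product with the kernel and sum: 1·-1 + -4·1 + -4·-1 + -2·-1 + -2·-2 + 1·-1 + -3·3 + 2·-2 + 3·1.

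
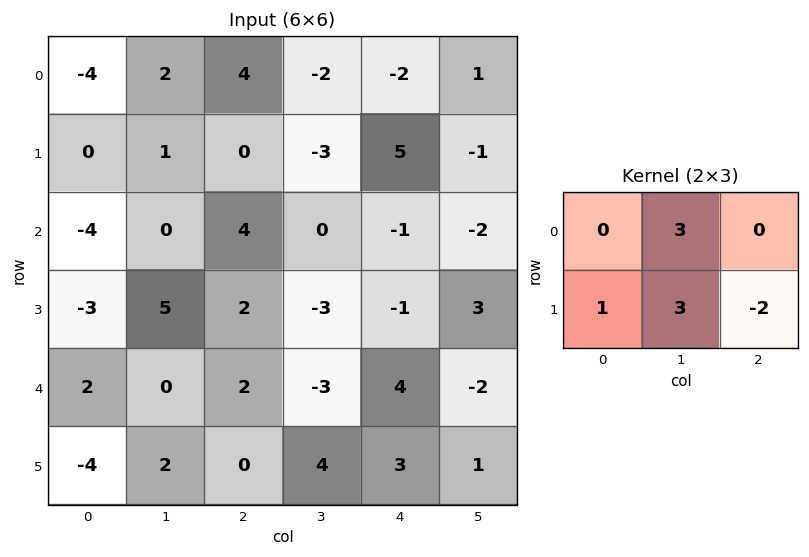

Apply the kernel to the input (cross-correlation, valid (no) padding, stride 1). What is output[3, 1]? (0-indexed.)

The receptive field on the input at this output position is [5 2 -3 / 0 2 -3]. Elementwise product with the kernel and sum: 2·3 + 0·1 + 2·3 + -3·-2.

18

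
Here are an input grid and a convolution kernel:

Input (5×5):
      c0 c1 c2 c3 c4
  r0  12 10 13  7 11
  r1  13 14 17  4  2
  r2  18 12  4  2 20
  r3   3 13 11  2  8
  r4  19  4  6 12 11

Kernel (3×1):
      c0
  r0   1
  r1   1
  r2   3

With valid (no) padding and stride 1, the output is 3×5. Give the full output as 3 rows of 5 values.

Output[0,0]: The receptive field on the input at this output position is [12 / 13 / 18]. Elementwise product with the kernel and sum: 12·1 + 13·1 + 18·3.
Output[0,1]: The receptive field on the input at this output position is [10 / 14 / 12]. Elementwise product with the kernel and sum: 10·1 + 14·1 + 12·3.

79 60 42 17 73
40 65 54 12 46
78 37 33 40 61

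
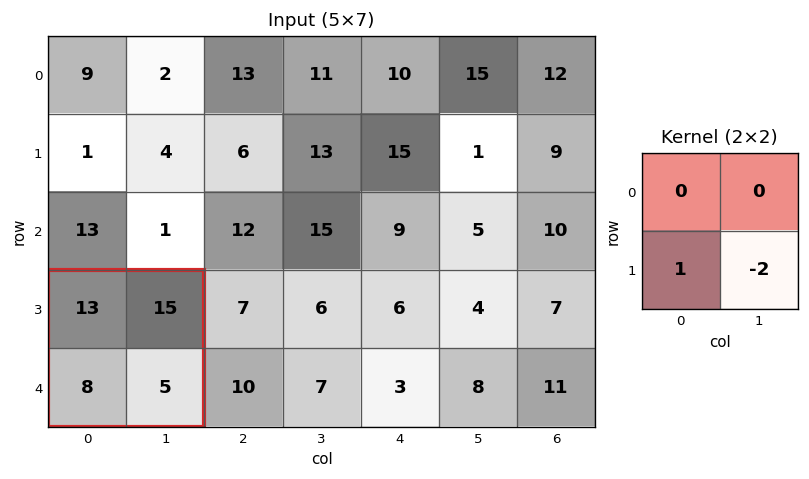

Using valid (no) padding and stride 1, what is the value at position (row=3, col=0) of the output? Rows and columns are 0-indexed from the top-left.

The receptive field on the input at this output position is [13 15 / 8 5]. Elementwise product with the kernel and sum: 8·1 + 5·-2.

-2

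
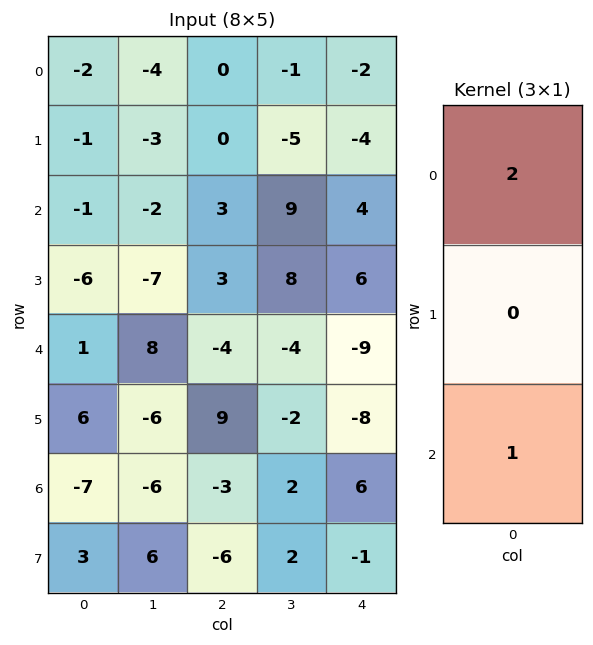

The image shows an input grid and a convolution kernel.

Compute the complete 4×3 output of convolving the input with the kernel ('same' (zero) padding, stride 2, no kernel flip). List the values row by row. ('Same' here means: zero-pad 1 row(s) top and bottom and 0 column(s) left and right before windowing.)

Output[0,0]: The receptive field on the zero-padded input at this output position is [0 / -2 / -1]. Elementwise product with the kernel and sum: 0·2 + -1·1.

-1 0 -4
-8 3 -2
-6 15 4
15 12 -17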